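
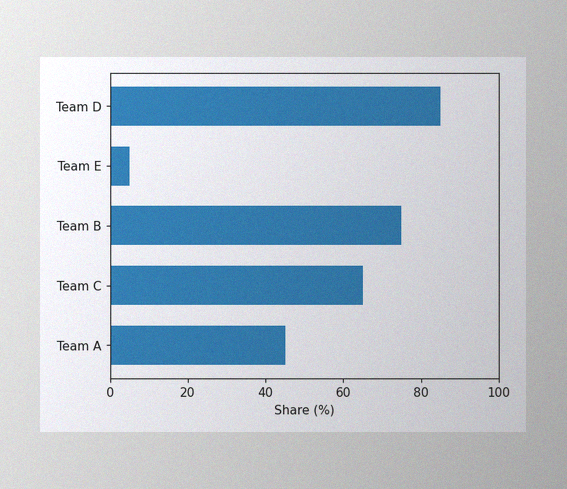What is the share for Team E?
5%

The image has some photo noise and uneven lighting. Reading along the chart's x-axis, the Team E bar reaches 5%.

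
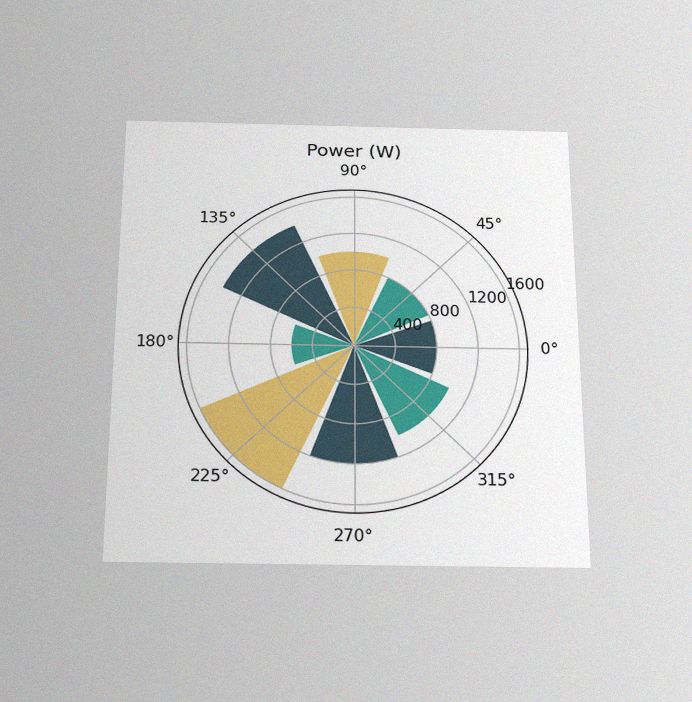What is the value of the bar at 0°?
800W

The chart is viewed slightly from below, with some photo noise. The bar at 0° reaches 800W on the radial axis.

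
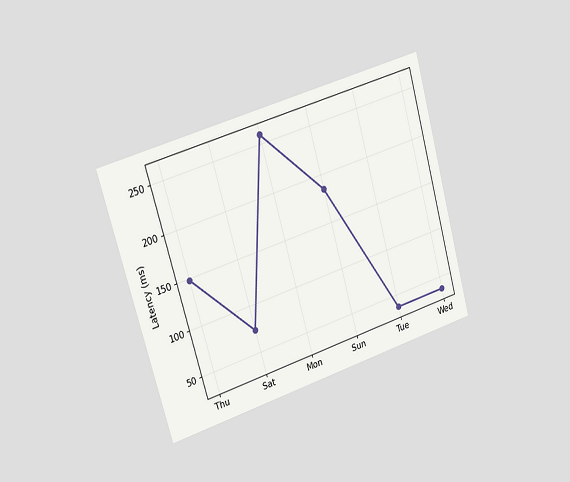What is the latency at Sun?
185ms

The chart is tilted about 16° counter-clockwise and viewed slightly from the left. At Sun, the line is at 185ms.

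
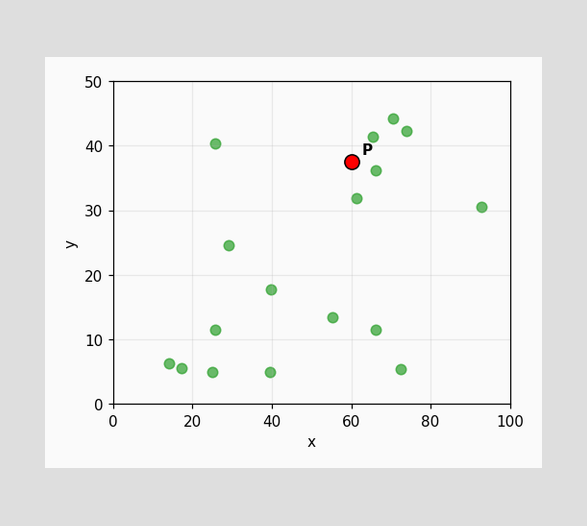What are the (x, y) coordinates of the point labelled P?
Following the gridlines from P to each axis, P sits at (60, 37.5).

(60, 37.5)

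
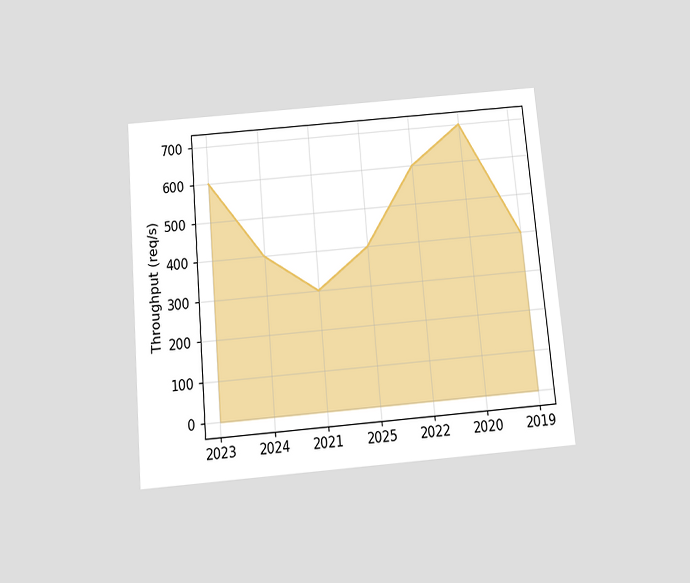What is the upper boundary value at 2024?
The chart is tilted about 5° counter-clockwise and viewed slightly from below. At 2024 the upper boundary is at 400req/s.

400req/s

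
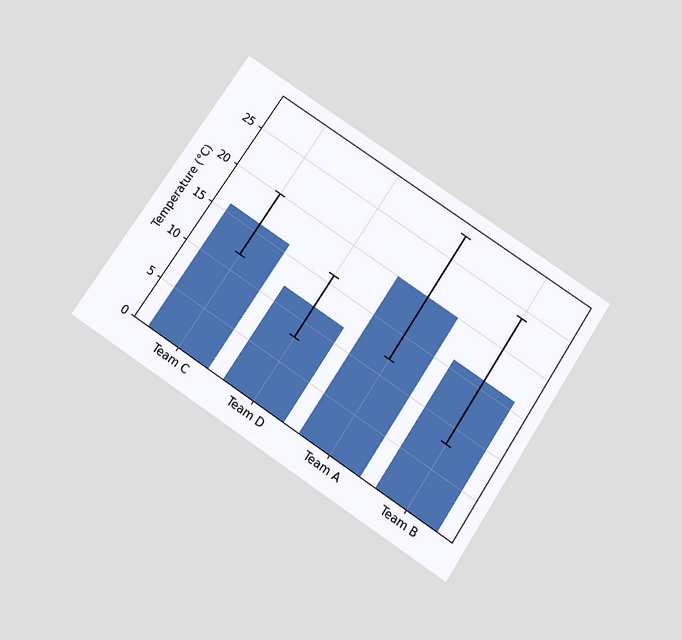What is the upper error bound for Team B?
The chart is tilted about 34° clockwise and viewed slightly from below. The Team B bar's upper whisker reaches 24°C.

24°C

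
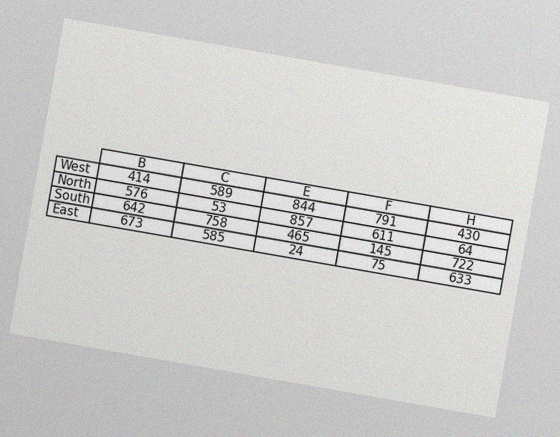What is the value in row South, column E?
The chart is tilted about 10° clockwise, with some photo noise. The (South, E) cell reads 465.

465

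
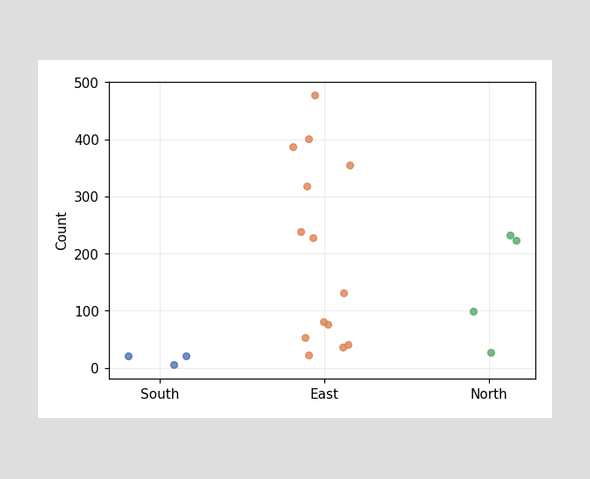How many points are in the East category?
Counting the markers in the East column gives 14.

14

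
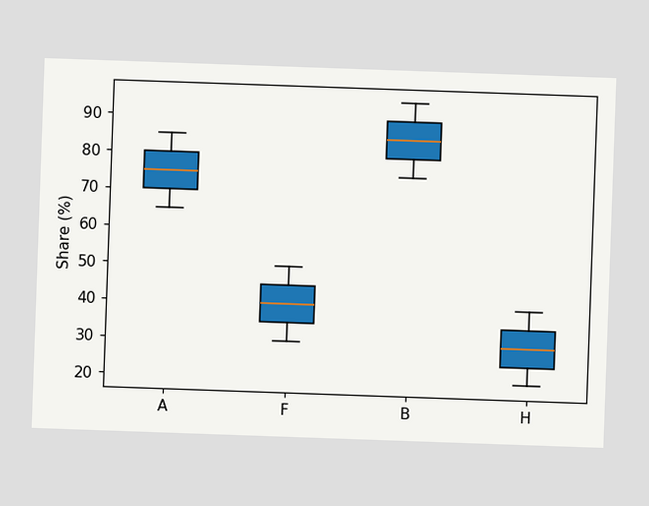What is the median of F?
40%

The chart is tilted about 2° clockwise. The median line in the F box sits at 40%.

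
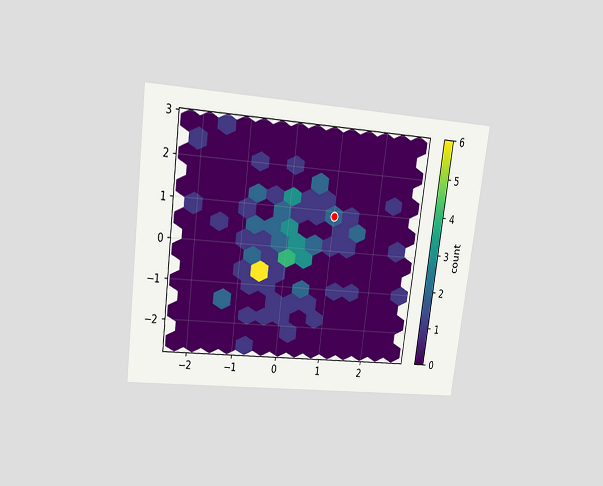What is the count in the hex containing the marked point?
2

The chart is tilted about 7° clockwise and viewed at a slight angle. The marked hex reads 2 on the colorbar.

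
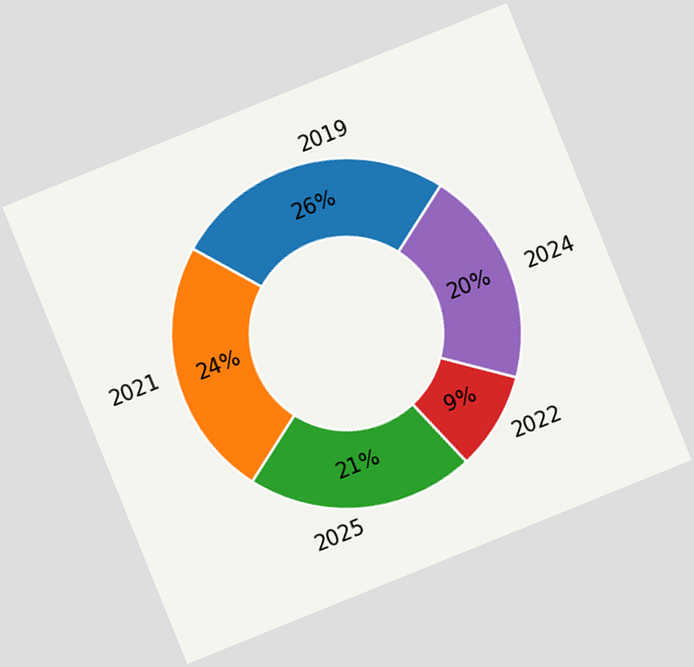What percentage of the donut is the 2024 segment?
The chart is tilted about 22° counter-clockwise. The 2024 segment takes up 20% of the ring.

20%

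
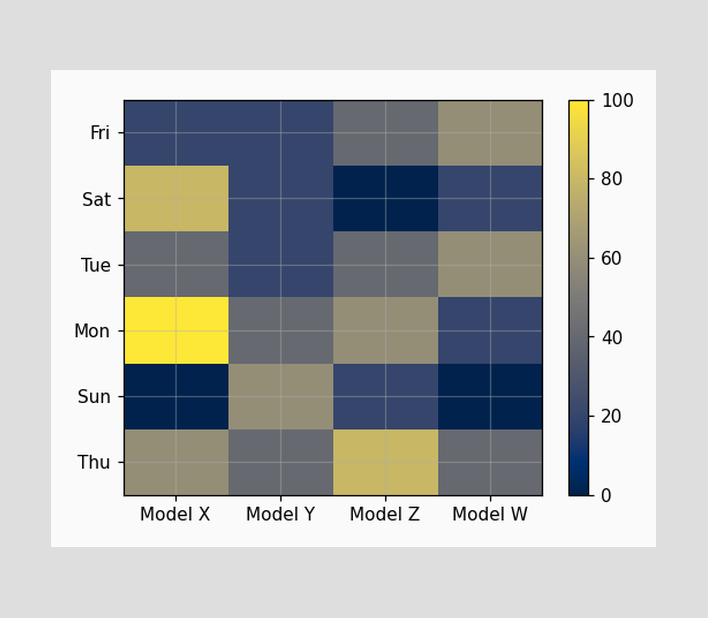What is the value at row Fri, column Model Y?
Matching cell (Fri, Model Y) against the colorbar gives 20.

20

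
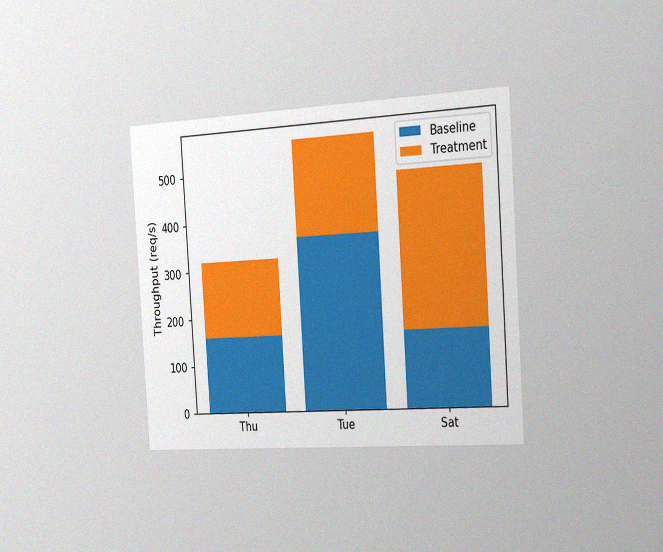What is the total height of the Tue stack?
560req/s

The chart is tilted about 4° counter-clockwise and viewed slightly from the right, with some photo noise. The Tue stack's top reaches 560req/s on the y-axis.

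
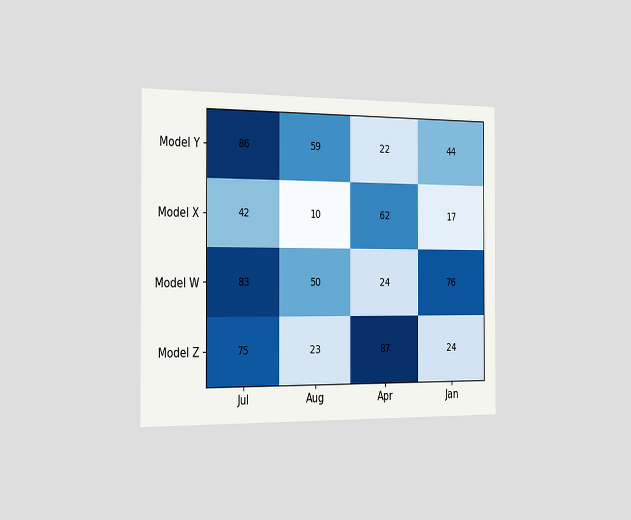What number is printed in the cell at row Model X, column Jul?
The chart is viewed slightly from the left. The (Model X, Jul) cell reads 42.

42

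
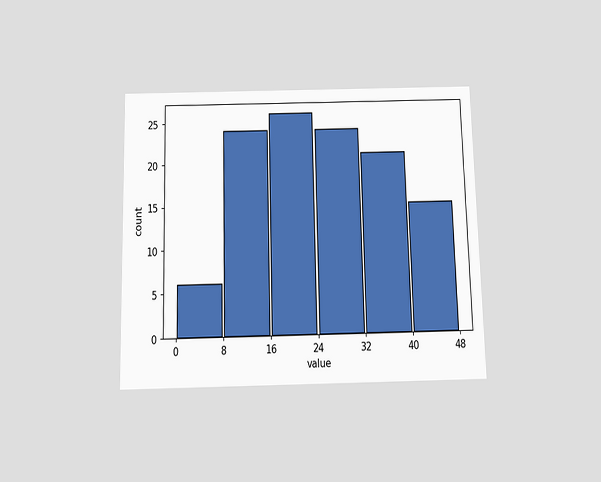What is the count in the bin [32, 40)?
The chart is viewed slightly from below. The [32, 40) bin has height 21.

21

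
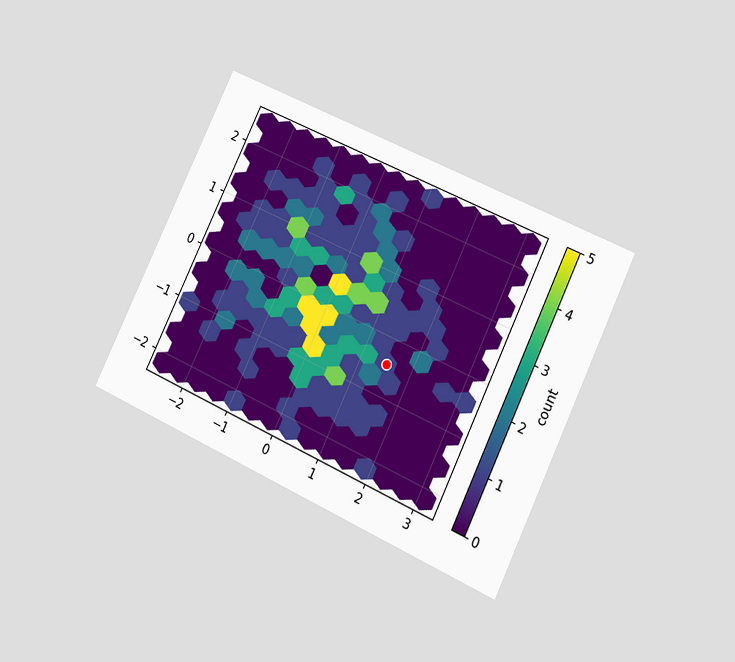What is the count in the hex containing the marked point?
1

The chart is tilted about 26° clockwise and viewed at a slight angle. The marked hex reads 1 on the colorbar.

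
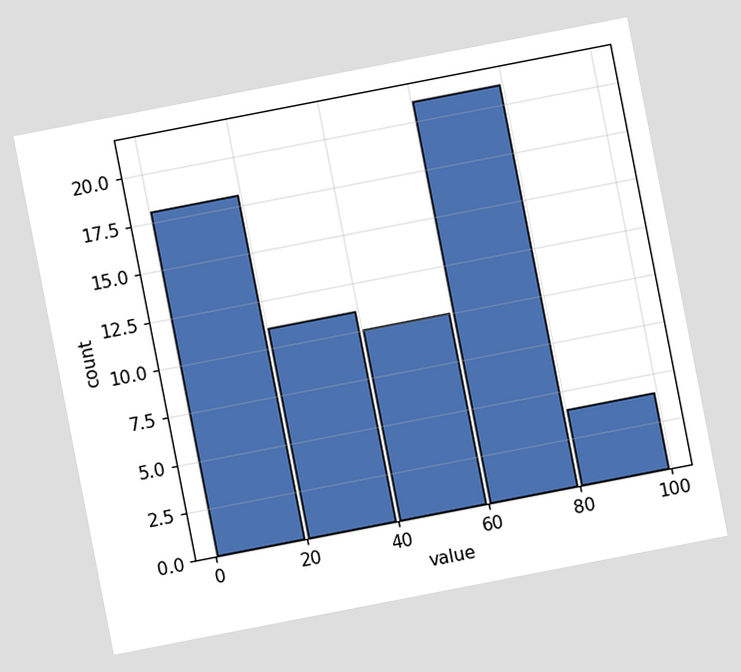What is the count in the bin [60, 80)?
The chart is tilted about 11° counter-clockwise. The [60, 80) bin has height 21.

21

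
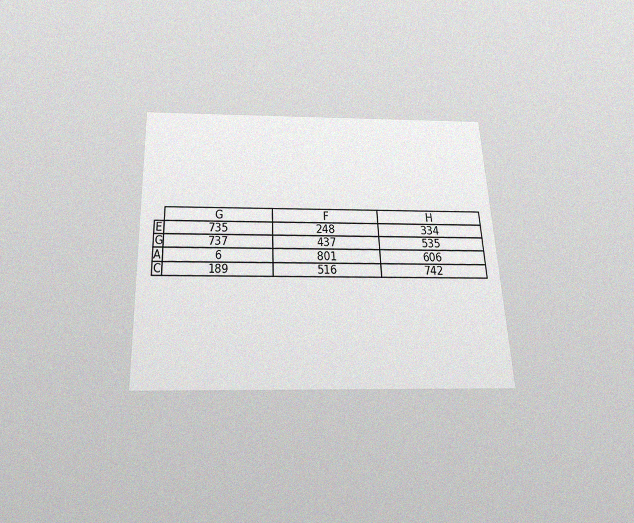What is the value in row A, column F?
801

The chart is tilted about 2° counter-clockwise and viewed slightly from below, with some photo noise. The (A, F) cell reads 801.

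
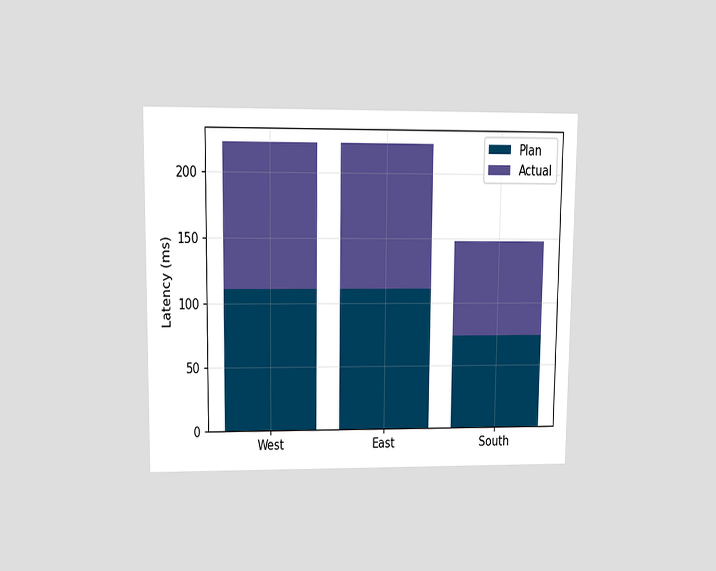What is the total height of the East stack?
222ms

The chart is viewed at a slight angle. The East stack's top reaches 222ms on the y-axis.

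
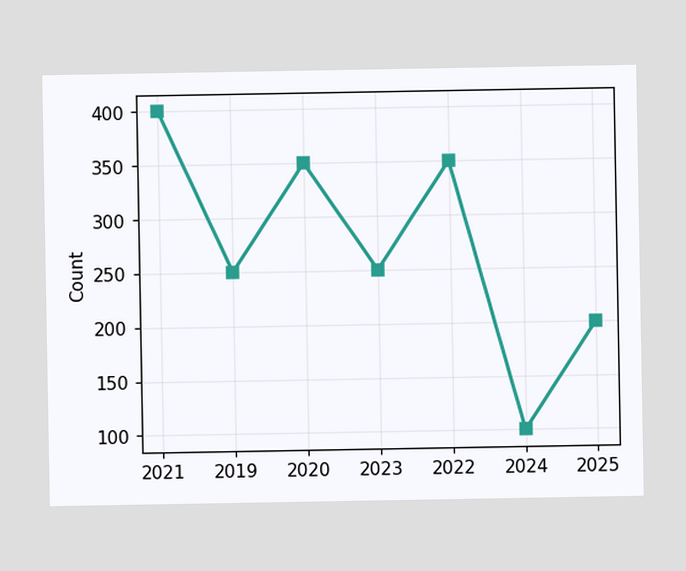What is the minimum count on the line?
The lowest point is at 2024, and reading across to the y-axis gives 100.

100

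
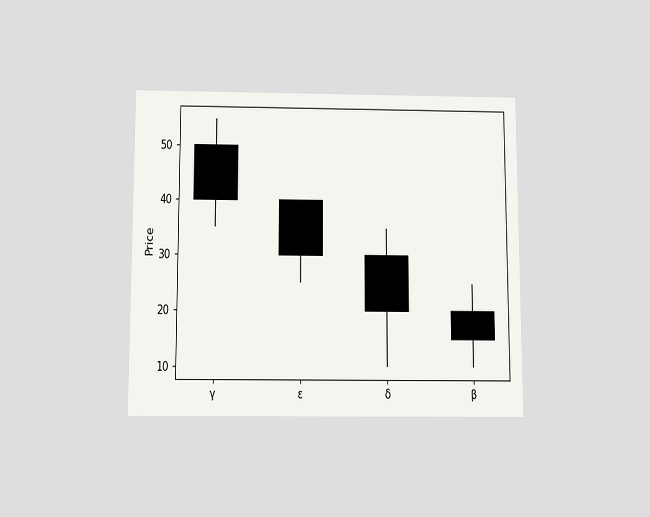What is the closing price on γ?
The chart is viewed slightly from below. The γ candle closes at 40.

40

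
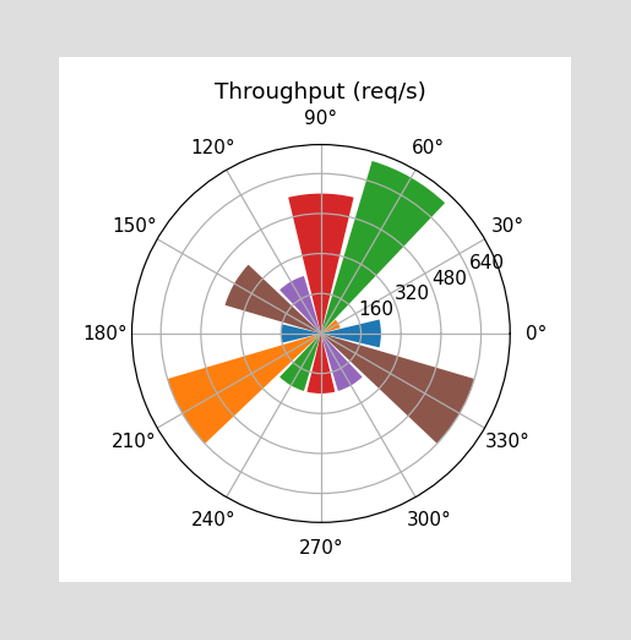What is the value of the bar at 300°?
240req/s

The bar at 300° reaches 240req/s on the radial axis.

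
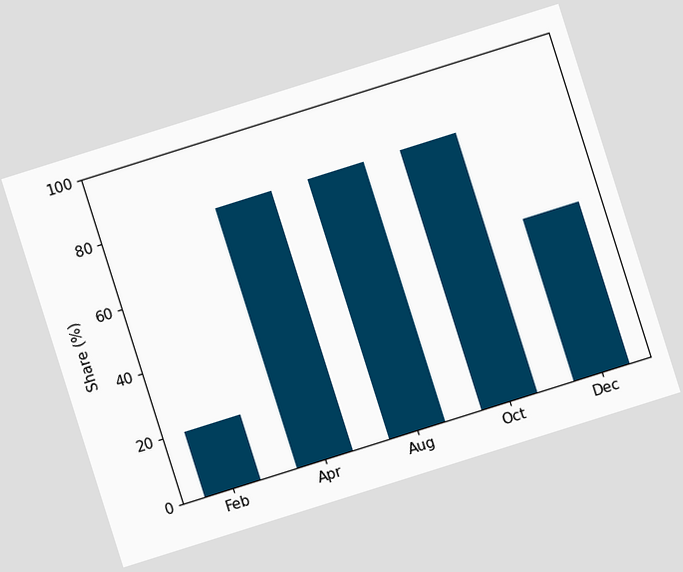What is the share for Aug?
The chart is tilted about 17° counter-clockwise. Reading along the chart's y-axis, the Aug bar reaches 80%.

80%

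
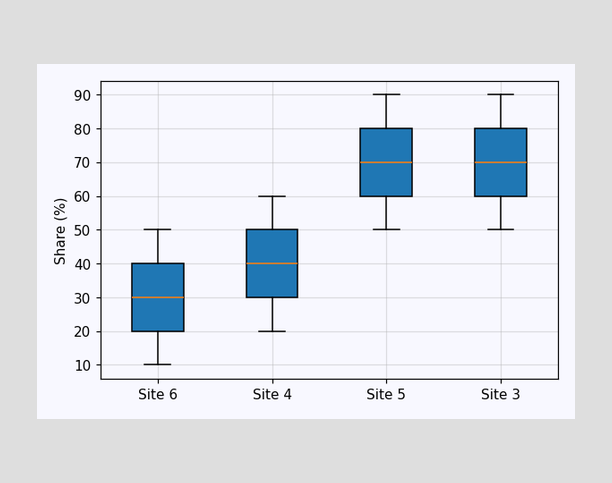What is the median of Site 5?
The median line in the Site 5 box sits at 70%.

70%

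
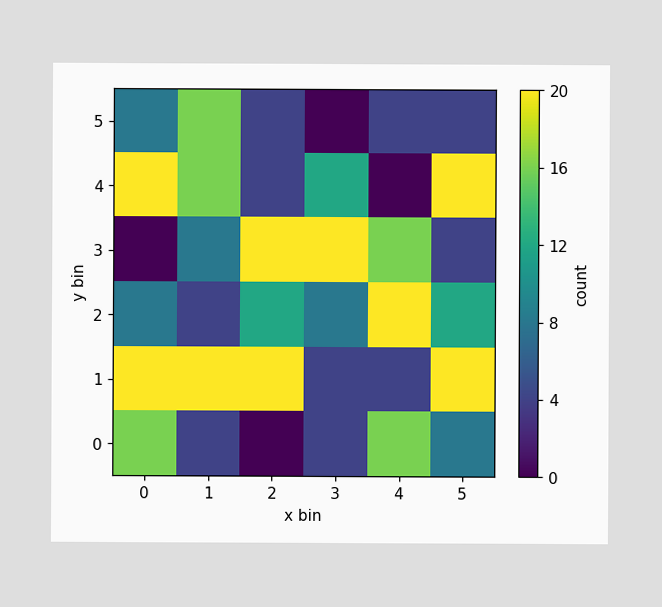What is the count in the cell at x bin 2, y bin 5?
4

Matching the cell (2, 5) against the colorbar gives 4.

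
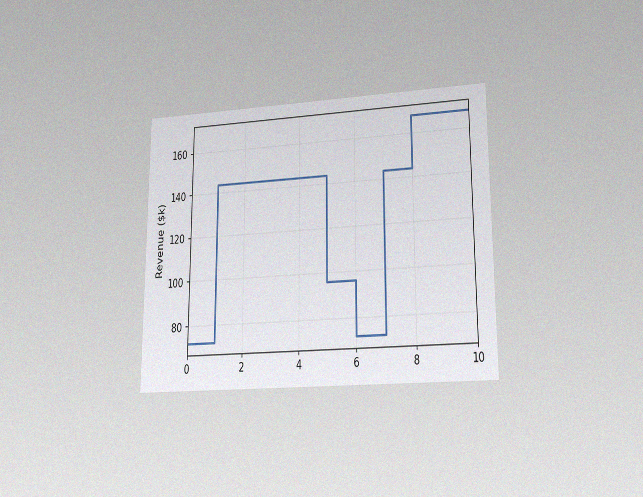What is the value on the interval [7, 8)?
The chart is viewed at a slight angle, with some photo noise. On [7, 8) the step sits at $144k.

$144k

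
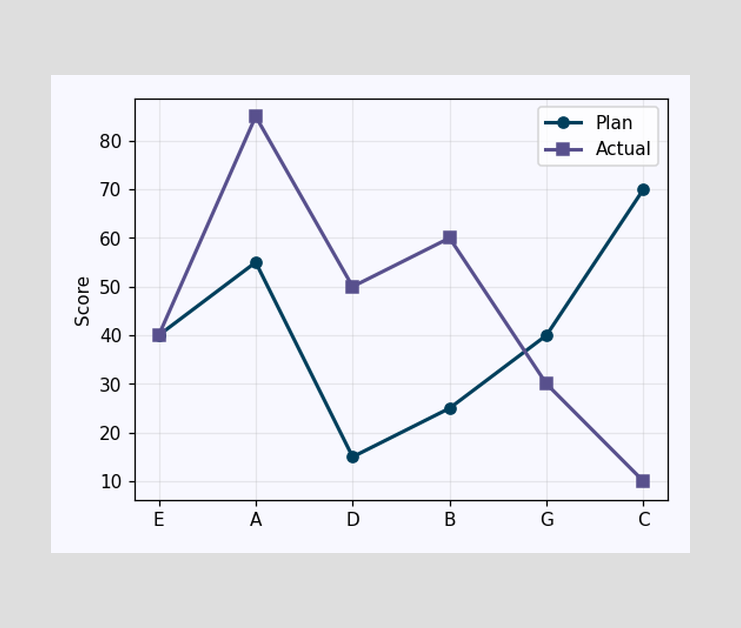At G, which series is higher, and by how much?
Plan, by 10

At G, Plan sits above the other line by 10.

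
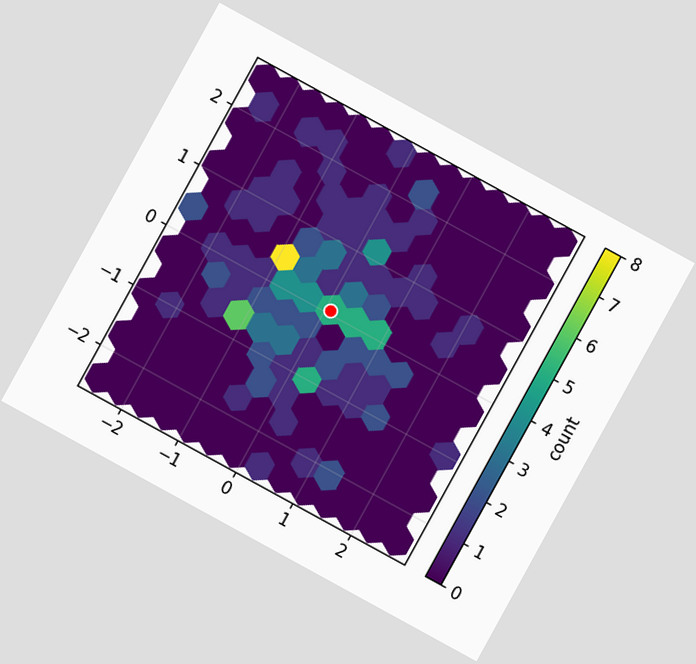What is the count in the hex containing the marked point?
5

The chart is tilted about 29° clockwise. The marked hex reads 5 on the colorbar.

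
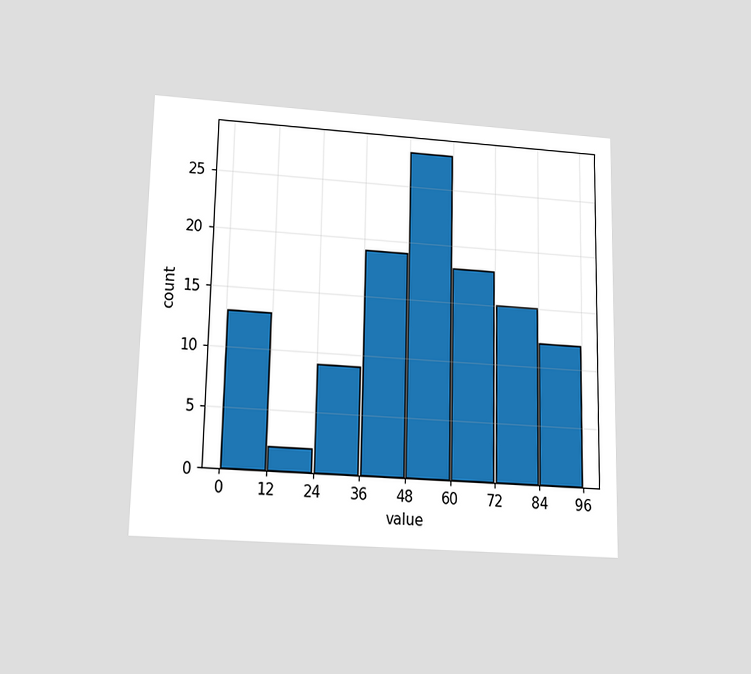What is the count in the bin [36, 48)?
The chart is viewed slightly from below. The [36, 48) bin has height 19.

19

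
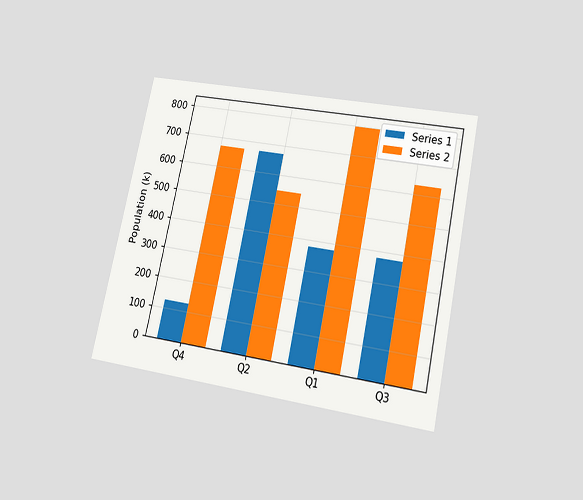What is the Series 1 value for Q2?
The chart is tilted about 12° clockwise and viewed slightly from below. The Series 1 bar at Q2 reaches 672k on the y-axis.

672k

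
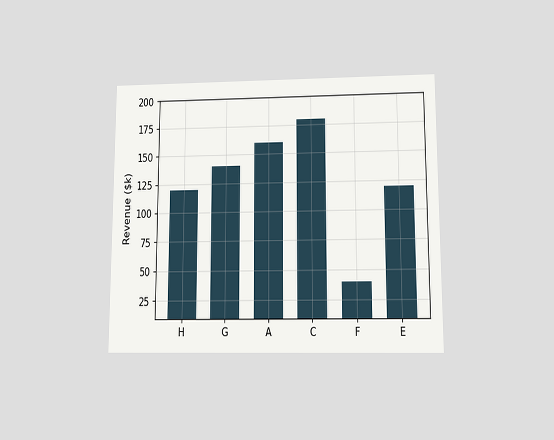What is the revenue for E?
$120k

The chart is viewed slightly from below. Reading along the chart's y-axis, the E bar reaches $120k.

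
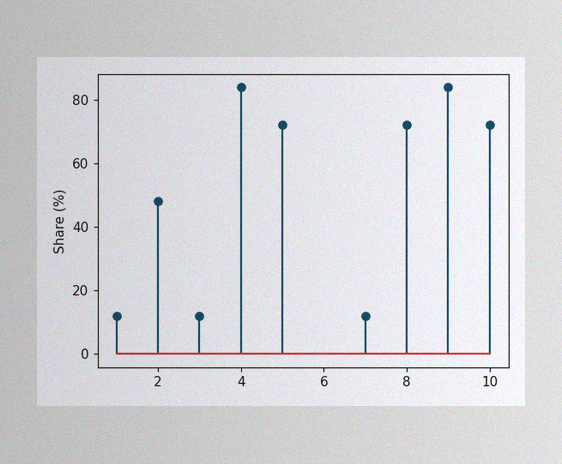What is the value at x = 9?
The image has some photo noise and uneven lighting. The stem at x=9 reaches 84%.

84%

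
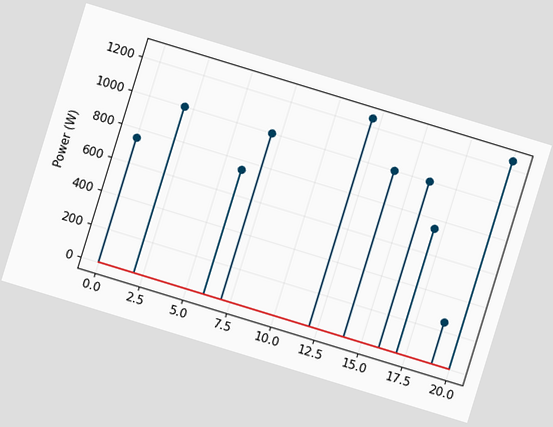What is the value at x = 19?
The chart is tilted about 17° clockwise. The stem at x=19 reaches 250W.

250W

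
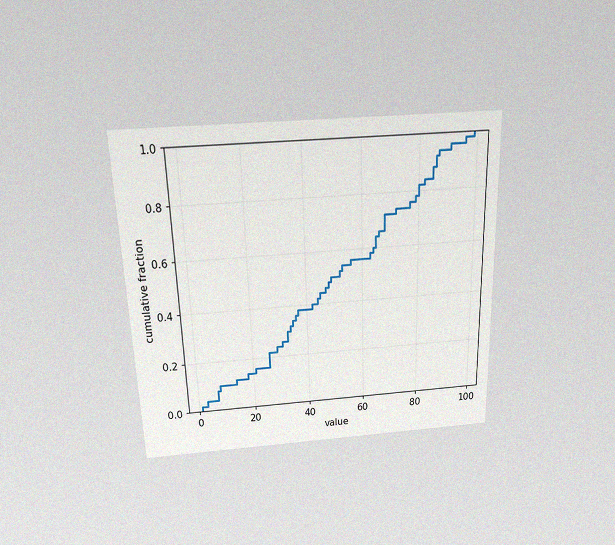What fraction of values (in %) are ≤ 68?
The chart is viewed slightly from above, with some photo noise. At x=68 the ECDF step is at 72%.

72%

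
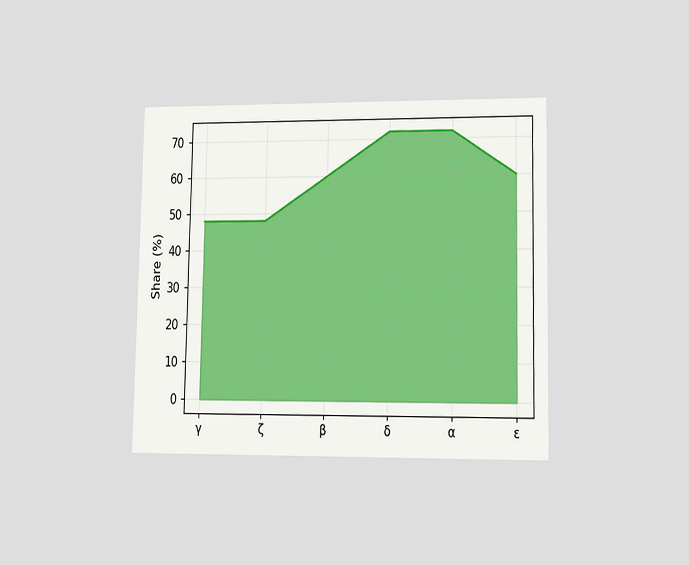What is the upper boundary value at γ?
The chart is viewed at a slight angle. At γ the upper boundary is at 48%.

48%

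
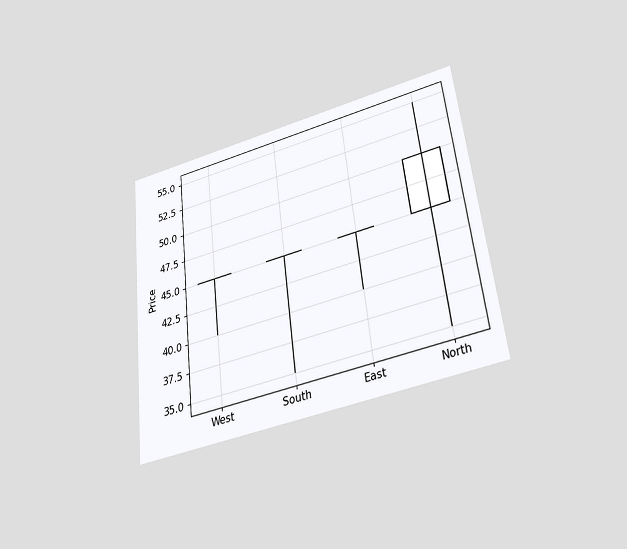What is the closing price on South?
The chart is tilted about 6° counter-clockwise and viewed slightly from below. The South candle closes at 45.

45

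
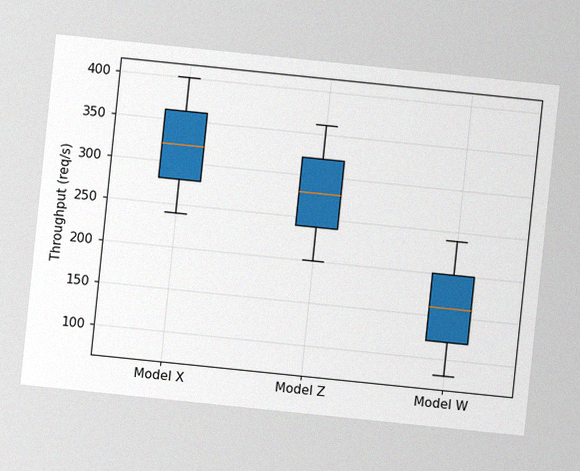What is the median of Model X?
320req/s

The chart is tilted about 6° clockwise, with some photo noise. The median line in the Model X box sits at 320req/s.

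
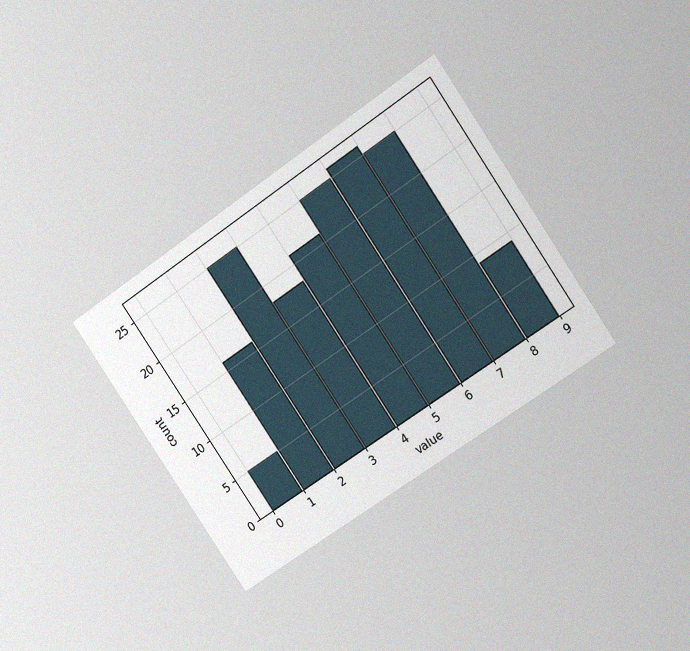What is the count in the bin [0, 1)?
5

The chart is tilted about 34° counter-clockwise and viewed at a slight angle, with some photo noise. The [0, 1) bin has height 5.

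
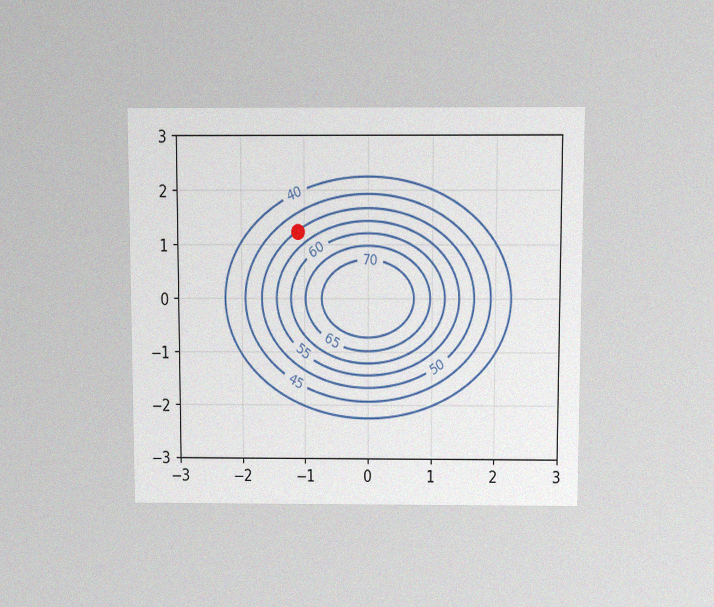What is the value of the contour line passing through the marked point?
50

The chart is viewed slightly from above, with some photo noise. The marked point sits on the contour labelled 50.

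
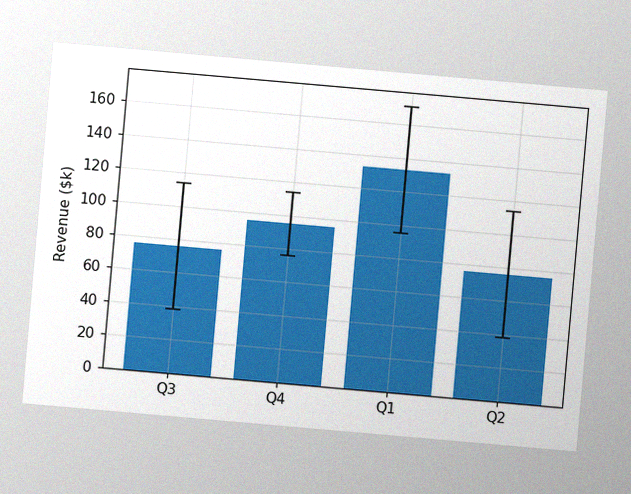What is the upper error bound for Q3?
The chart is tilted about 5° clockwise, with some photo noise. The Q3 bar's upper whisker reaches $114k.

$114k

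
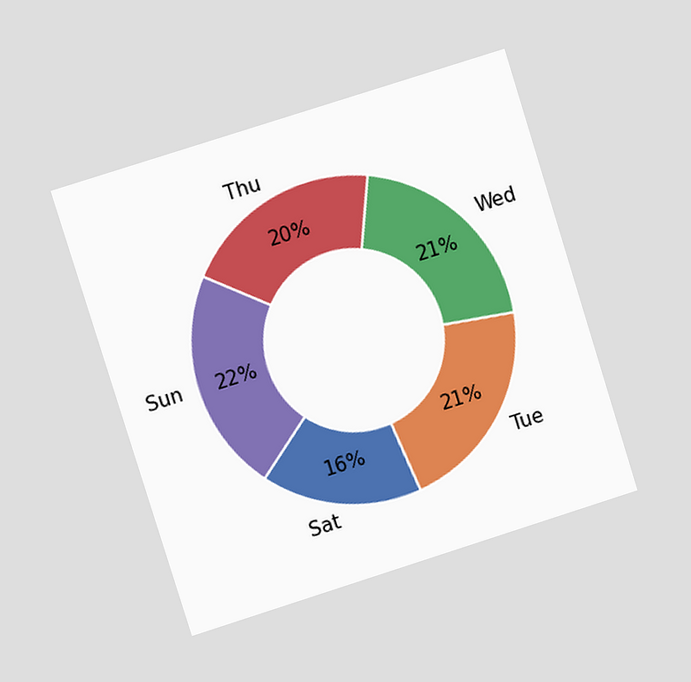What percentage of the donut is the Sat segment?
The chart is tilted about 17° counter-clockwise and viewed at a slight angle. The Sat segment takes up 16% of the ring.

16%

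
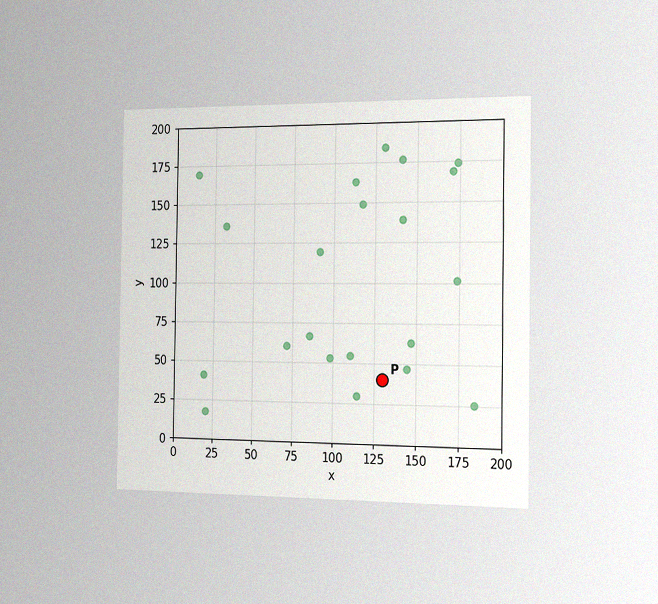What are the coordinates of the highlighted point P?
(130, 40)

The chart is viewed slightly from the right, with some photo noise. Following the gridlines from P to each axis, P sits at (130, 40).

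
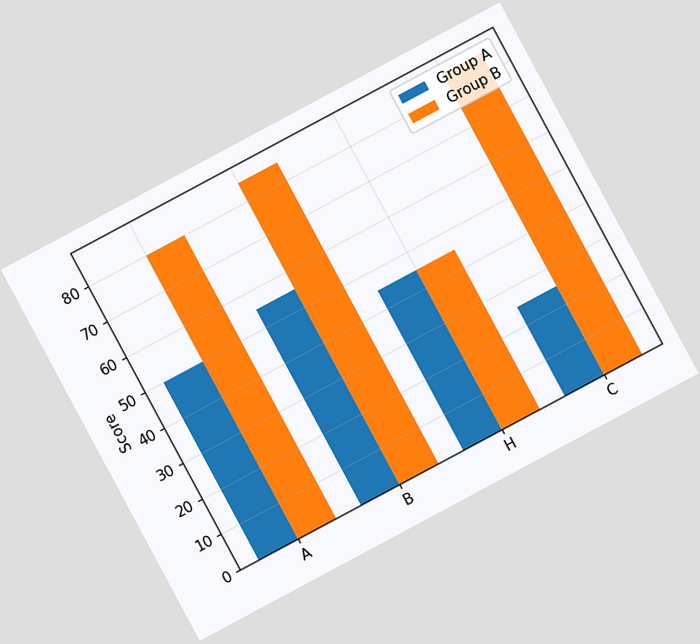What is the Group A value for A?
The chart is tilted about 28° counter-clockwise. The Group A bar at A reaches 50 on the y-axis.

50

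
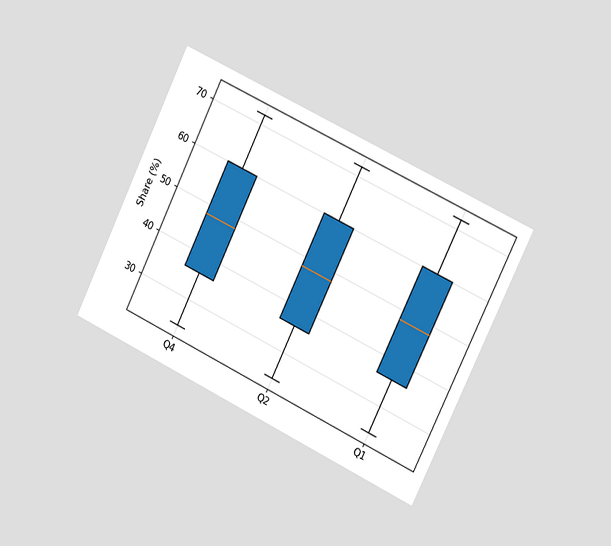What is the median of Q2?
The chart is tilted about 26° clockwise and viewed slightly from the right. The median line in the Q2 box sits at 48%.

48%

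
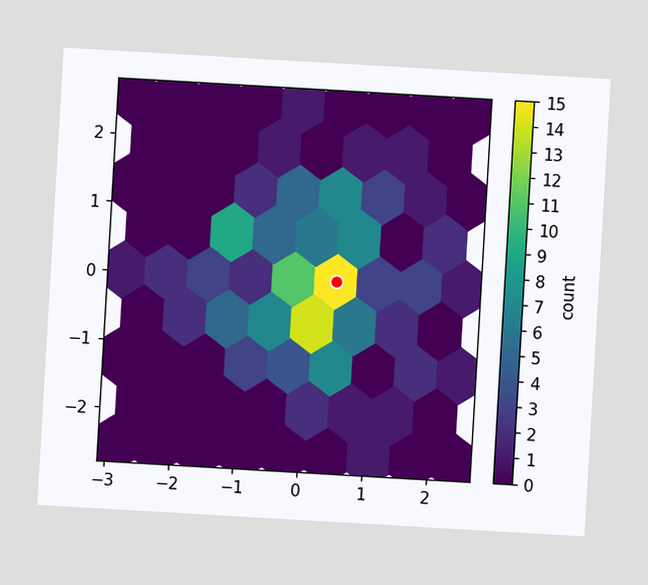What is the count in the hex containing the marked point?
The chart is tilted about 3° clockwise. The marked hex reads 15 on the colorbar.

15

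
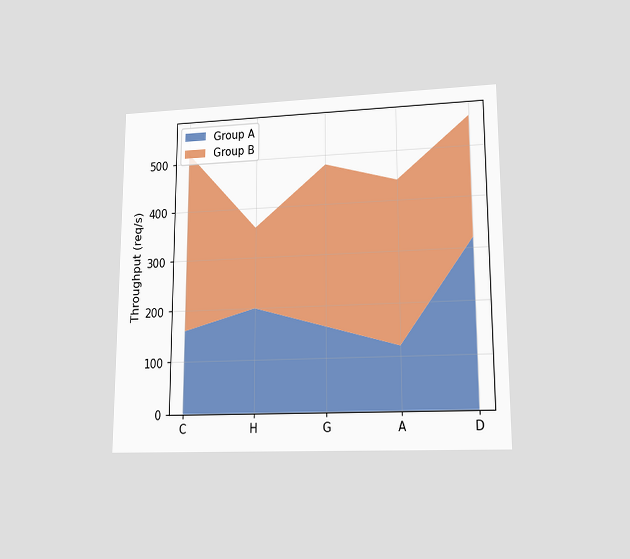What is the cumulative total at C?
The chart is viewed at a slight angle. The stacked total at C reaches 520req/s.

520req/s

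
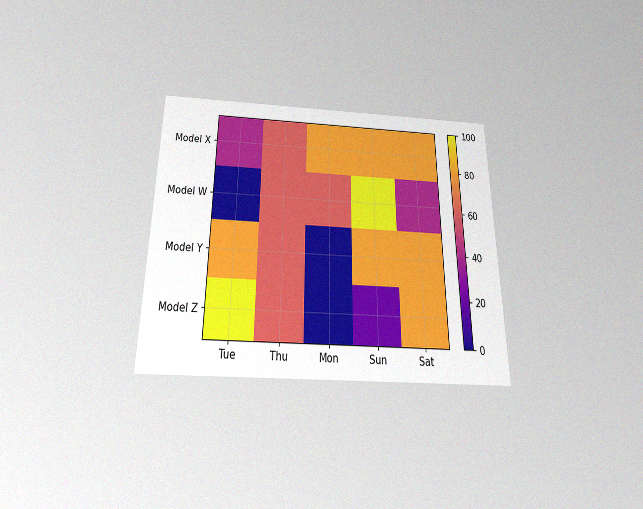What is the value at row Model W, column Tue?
The chart is viewed slightly from below, with some photo noise. Matching cell (Model W, Tue) against the colorbar gives 0.

0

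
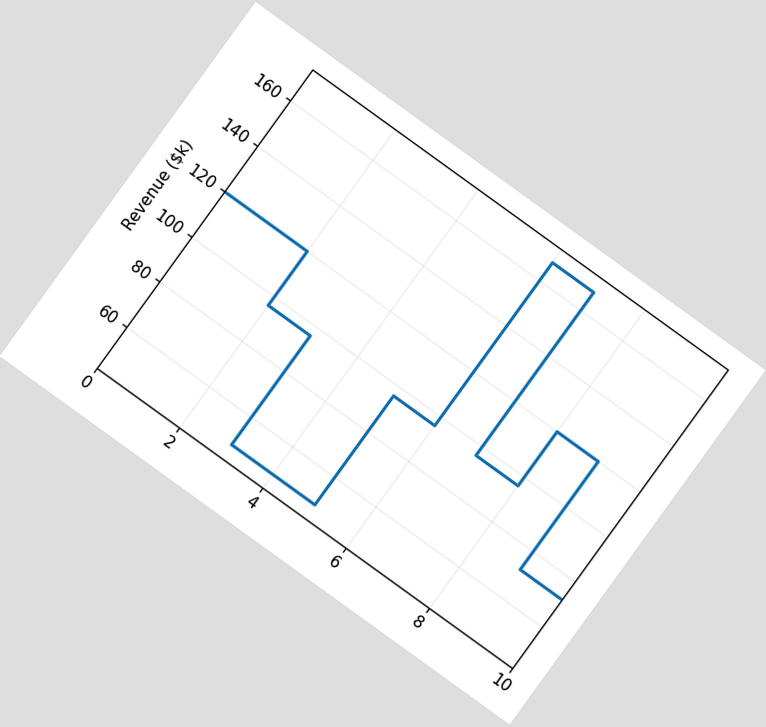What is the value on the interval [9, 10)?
The chart is tilted about 36° clockwise. On [9, 10) the step sits at $72k.

$72k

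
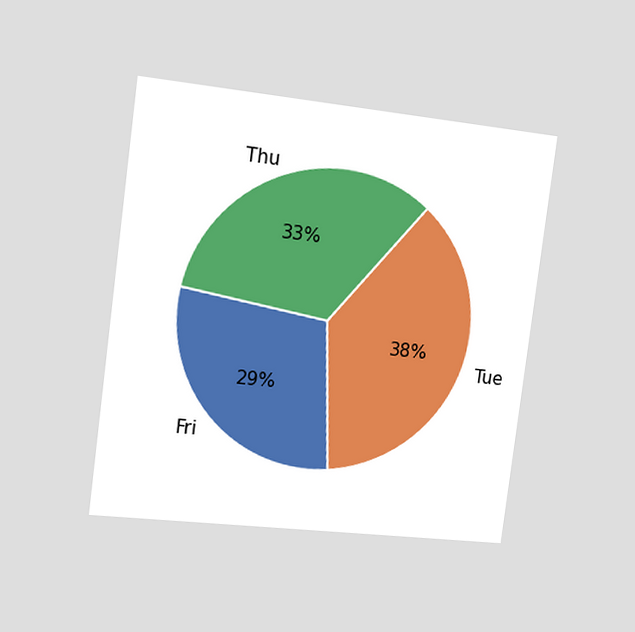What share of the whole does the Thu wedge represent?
The chart is tilted about 7° clockwise and viewed slightly from the left. The Thu slice takes up 33% of the pie.

33%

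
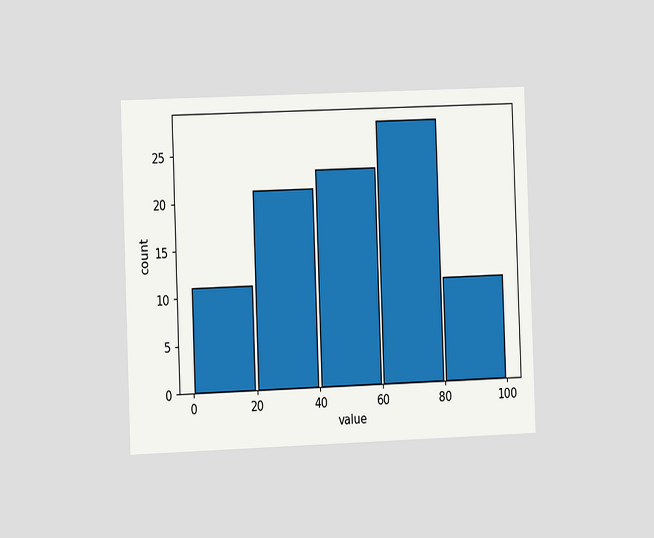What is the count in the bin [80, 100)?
11

The chart is tilted about 2° counter-clockwise and viewed slightly from the left. The [80, 100) bin has height 11.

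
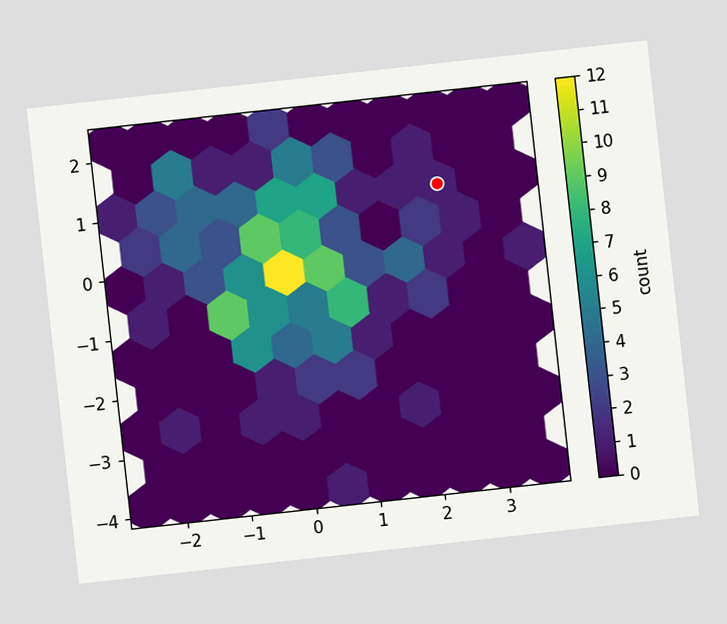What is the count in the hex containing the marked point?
1

The chart is tilted about 6° counter-clockwise. The marked hex reads 1 on the colorbar.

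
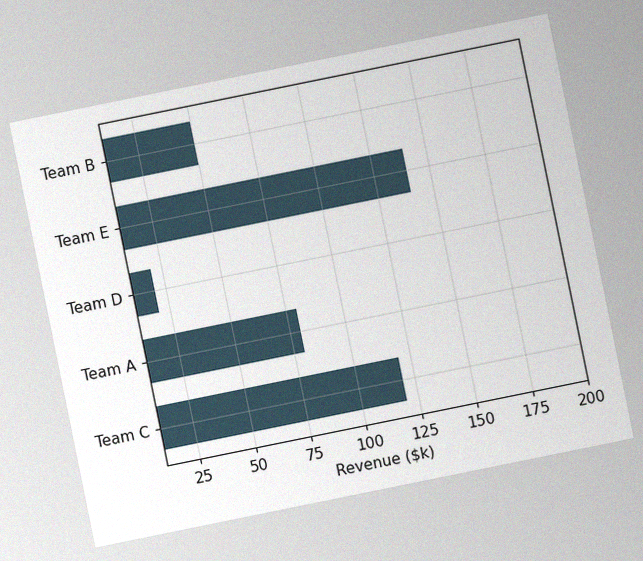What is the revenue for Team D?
$20k

The chart is tilted about 11° counter-clockwise, with some photo noise. Reading along the chart's x-axis, the Team D bar reaches $20k.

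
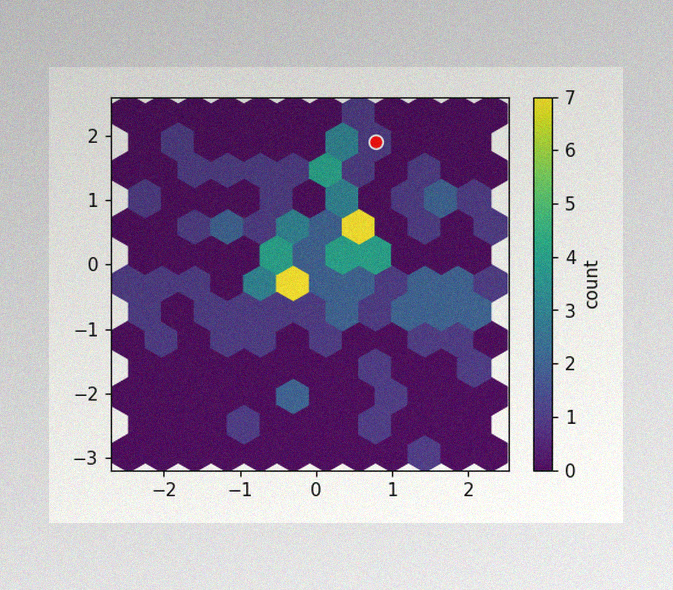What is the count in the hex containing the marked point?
The image has some photo noise and uneven lighting. The marked hex reads 1 on the colorbar.

1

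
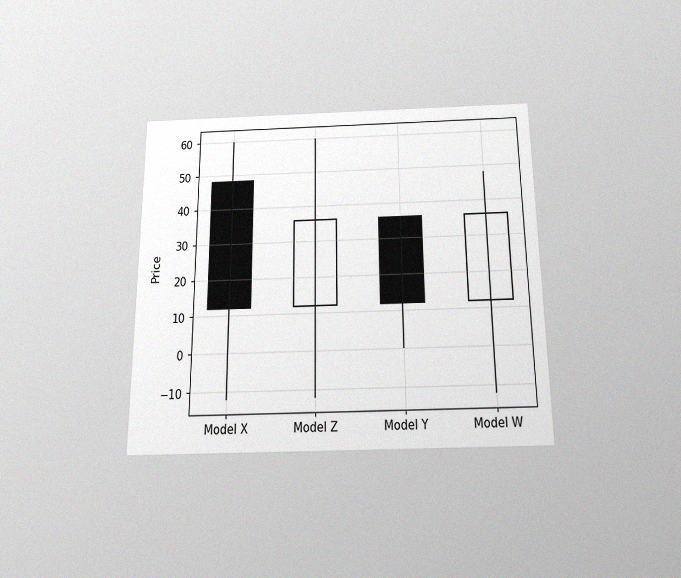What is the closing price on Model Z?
36

The chart is viewed slightly from below, with some photo noise. The Model Z candle closes at 36.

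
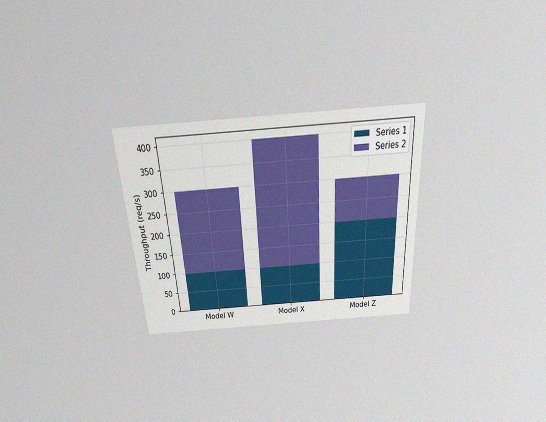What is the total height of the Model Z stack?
300req/s

The chart is tilted about 3° counter-clockwise and viewed slightly from above, with some photo noise. The Model Z stack's top reaches 300req/s on the y-axis.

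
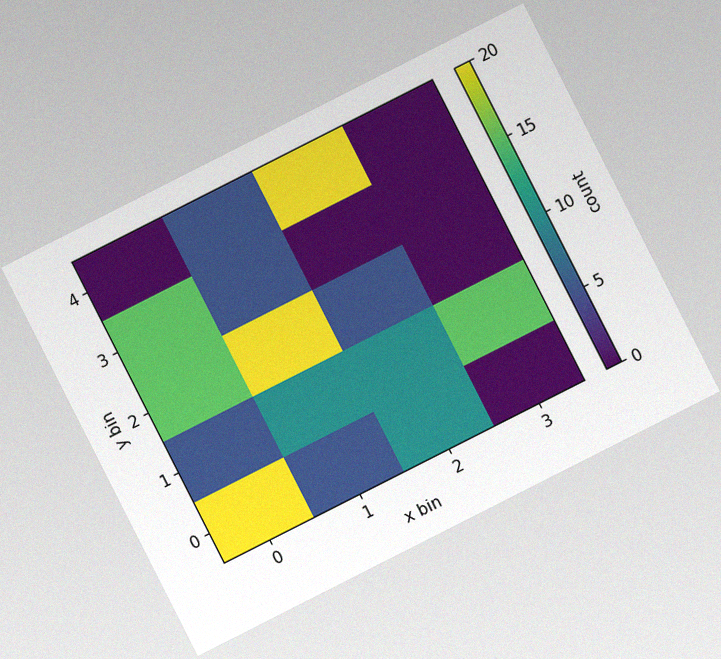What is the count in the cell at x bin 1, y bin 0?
5

The chart is tilted about 27° counter-clockwise, with some photo noise. Matching the cell (1, 0) against the colorbar gives 5.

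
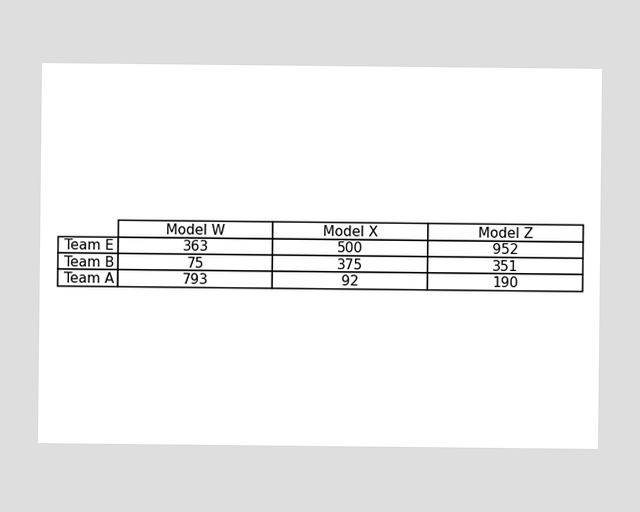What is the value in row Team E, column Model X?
The (Team E, Model X) cell reads 500.

500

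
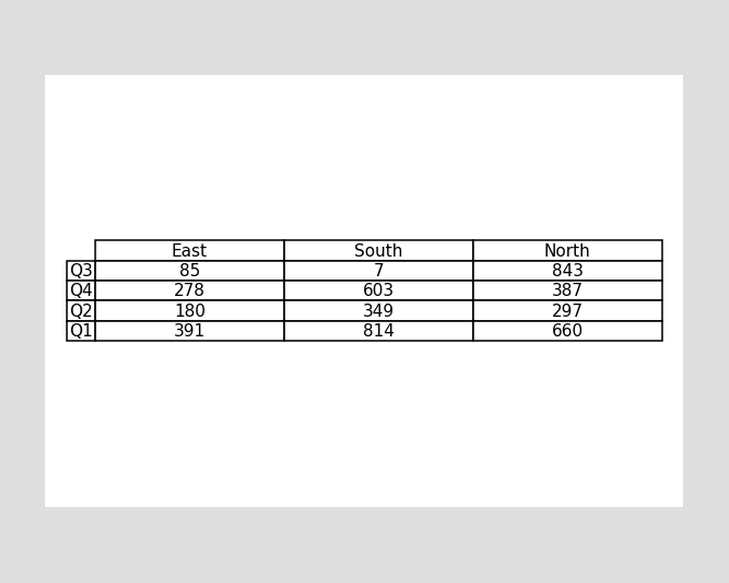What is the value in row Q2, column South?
The (Q2, South) cell reads 349.

349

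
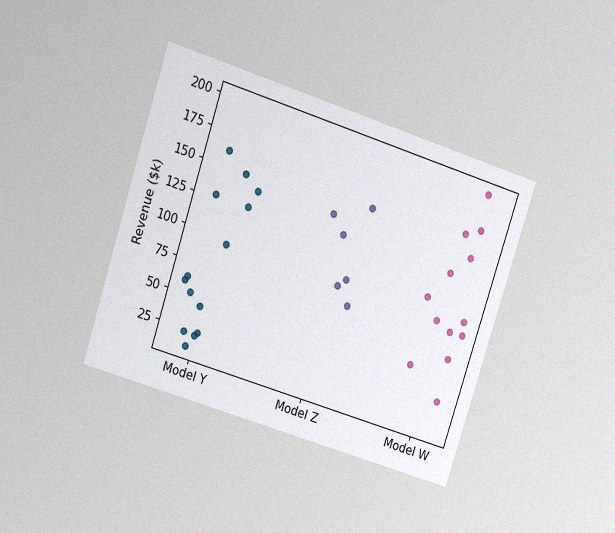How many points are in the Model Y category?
14

The chart is tilted about 18° clockwise and viewed at a slight angle, with some photo noise. Counting the markers in the Model Y column gives 14.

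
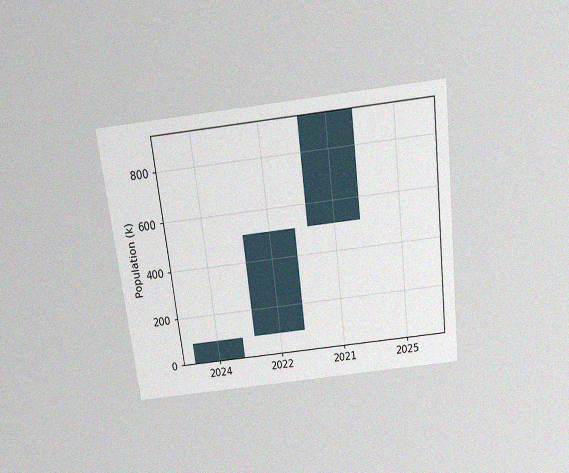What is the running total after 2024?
The chart is tilted about 7° counter-clockwise and viewed slightly from above, with some photo noise. After 2024 the running total reaches 85k.

85k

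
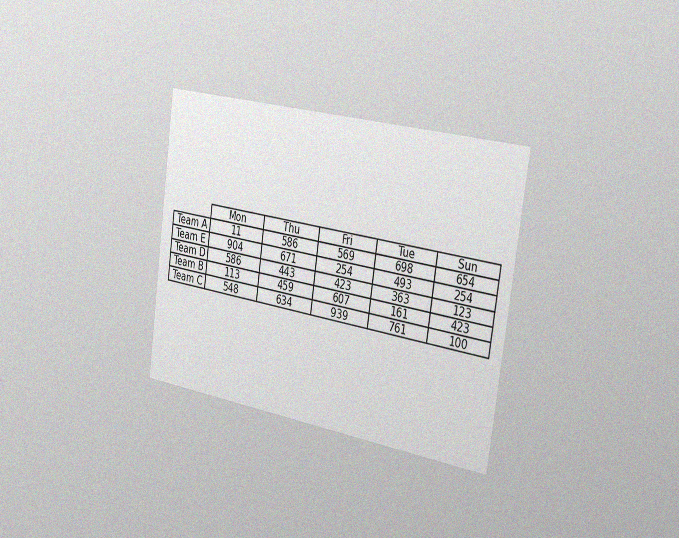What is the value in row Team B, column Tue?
161

The chart is tilted about 8° clockwise and viewed slightly from the right, with some photo noise. The (Team B, Tue) cell reads 161.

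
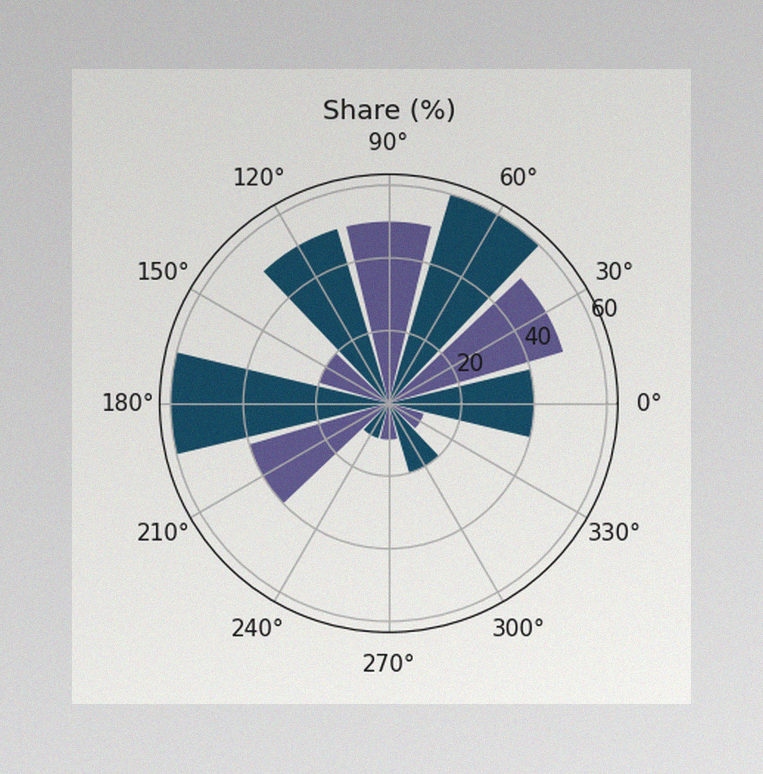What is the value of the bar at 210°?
The image has some photo noise and uneven lighting. The bar at 210° reaches 40% on the radial axis.

40%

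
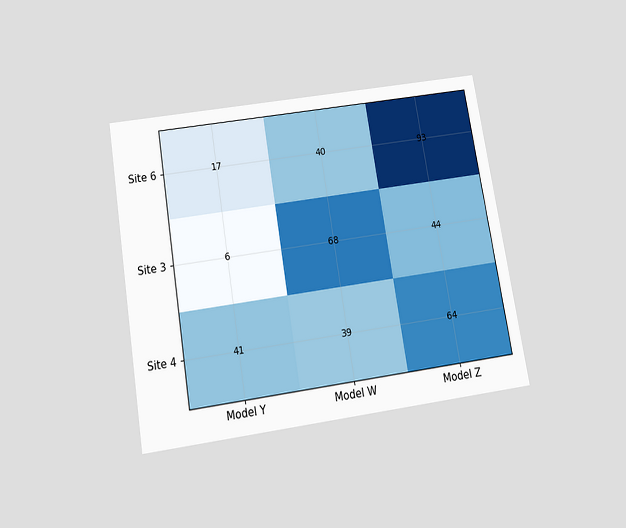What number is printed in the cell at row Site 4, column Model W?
The chart is tilted about 9° counter-clockwise and viewed slightly from below. The (Site 4, Model W) cell reads 39.

39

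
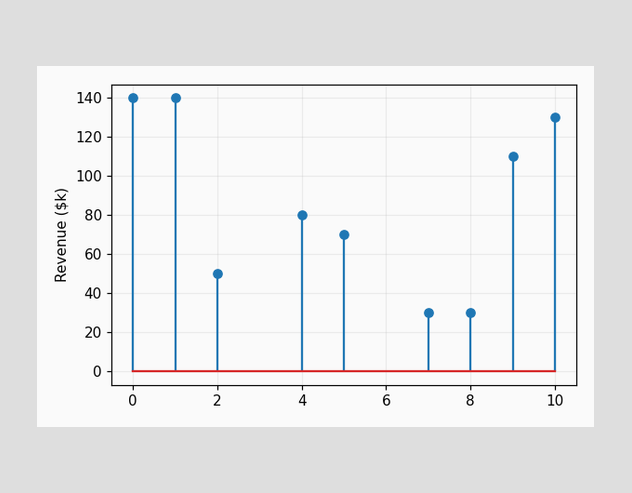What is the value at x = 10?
The stem at x=10 reaches $130k.

$130k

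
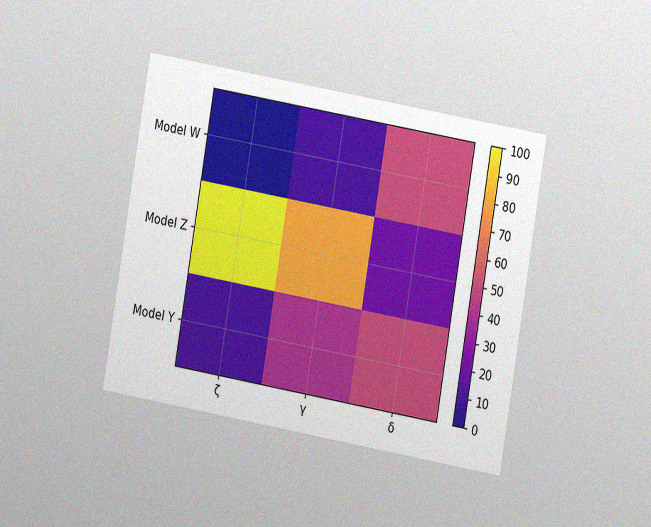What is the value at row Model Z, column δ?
20

The chart is tilted about 10° clockwise and viewed at a slight angle, with some photo noise. Matching cell (Model Z, δ) against the colorbar gives 20.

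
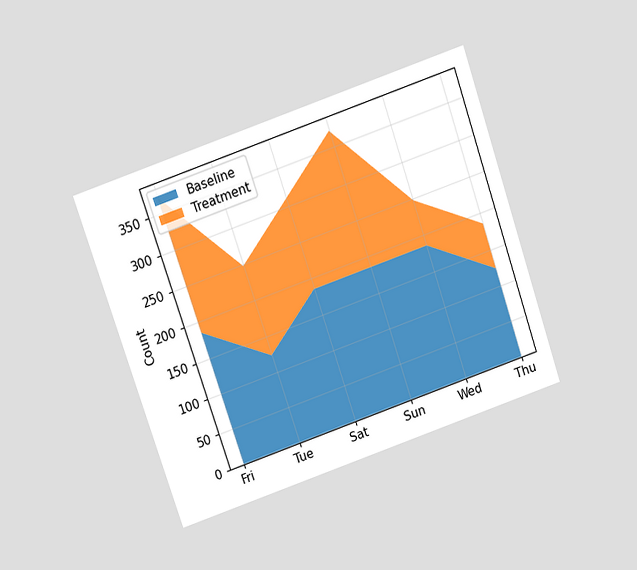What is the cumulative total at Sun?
The chart is tilted about 19° counter-clockwise and viewed slightly from above. The stacked total at Sun reaches 372.

372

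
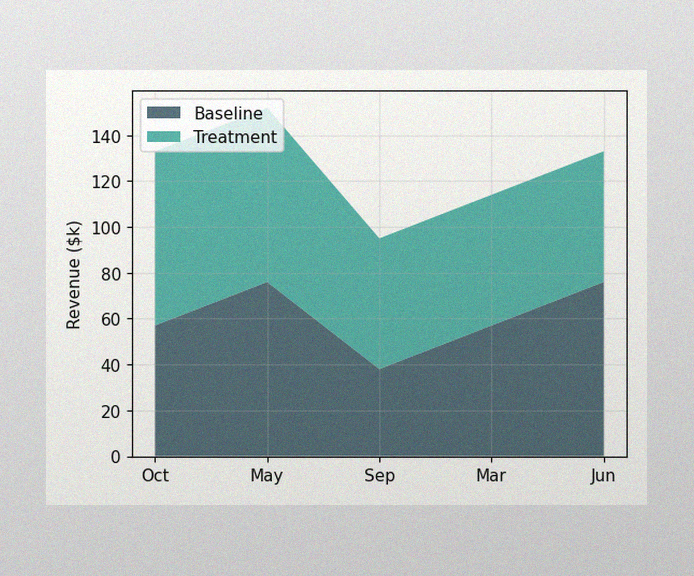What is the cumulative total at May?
The image has some photo noise and uneven lighting. The stacked total at May reaches $152k.

$152k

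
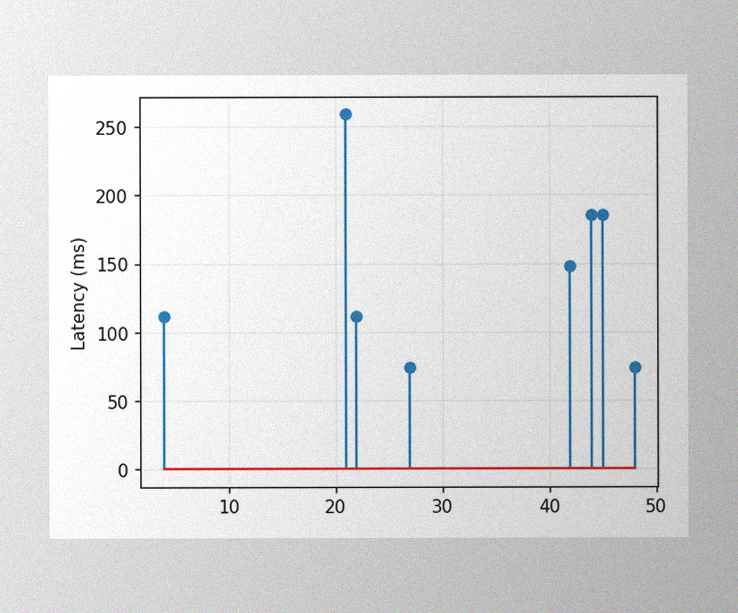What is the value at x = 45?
The image has some photo noise and uneven lighting. The stem at x=45 reaches 185ms.

185ms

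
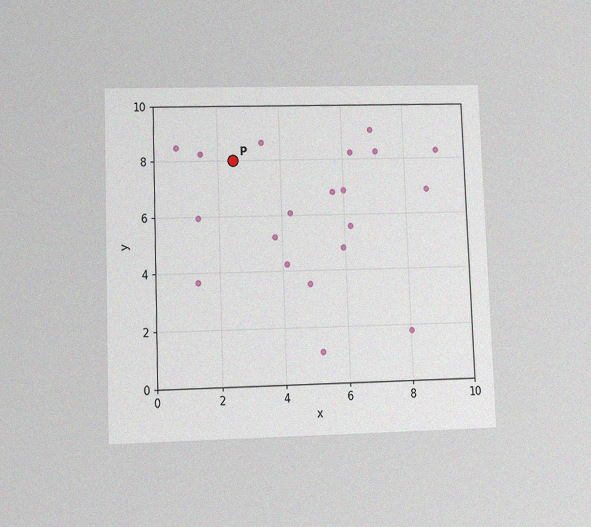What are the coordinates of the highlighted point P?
(2.5, 8)

The chart is tilted about 2° counter-clockwise and viewed at a slight angle, with some photo noise. Following the gridlines from P to each axis, P sits at (2.5, 8).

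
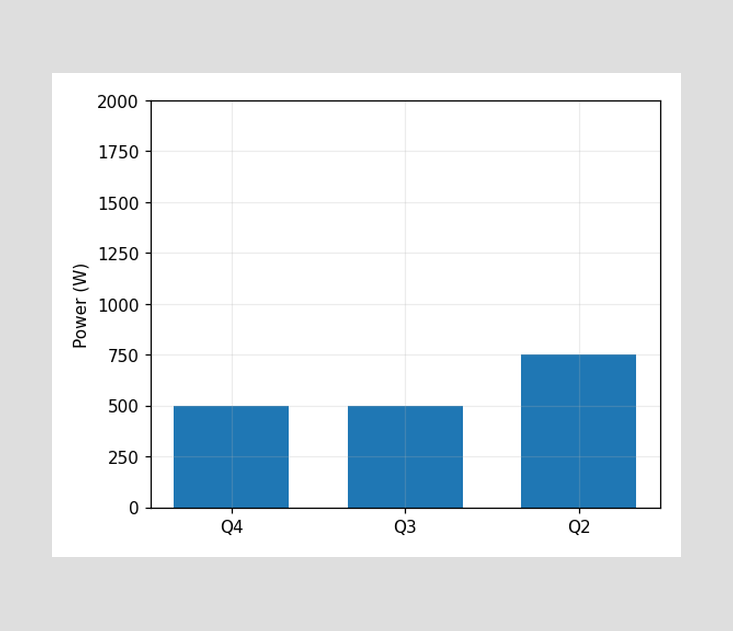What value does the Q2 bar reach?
750W

Reading along the chart's y-axis, the Q2 bar reaches 750W.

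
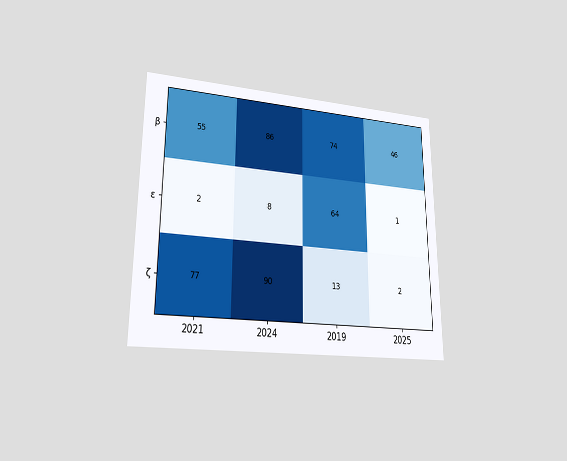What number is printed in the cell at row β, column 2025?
The chart is viewed at a slight angle. The (β, 2025) cell reads 46.

46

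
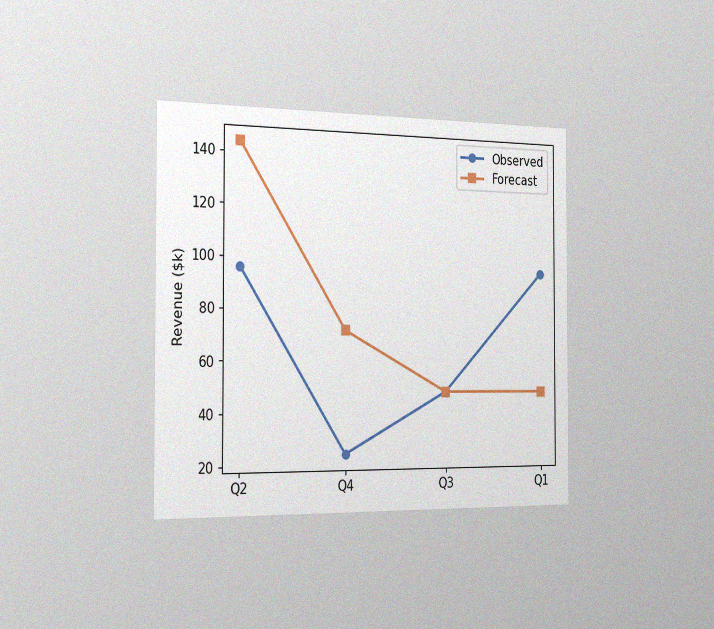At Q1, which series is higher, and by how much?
The chart is viewed slightly from the left, with some photo noise. At Q1, Observed sits above the other line by $48k.

Observed, by $48k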